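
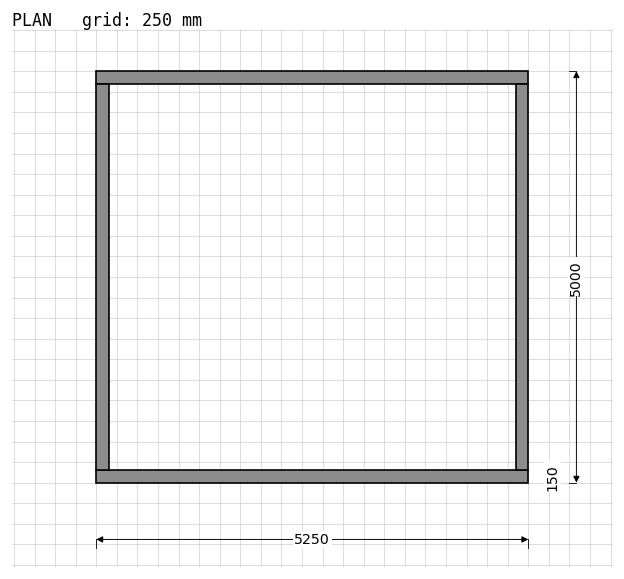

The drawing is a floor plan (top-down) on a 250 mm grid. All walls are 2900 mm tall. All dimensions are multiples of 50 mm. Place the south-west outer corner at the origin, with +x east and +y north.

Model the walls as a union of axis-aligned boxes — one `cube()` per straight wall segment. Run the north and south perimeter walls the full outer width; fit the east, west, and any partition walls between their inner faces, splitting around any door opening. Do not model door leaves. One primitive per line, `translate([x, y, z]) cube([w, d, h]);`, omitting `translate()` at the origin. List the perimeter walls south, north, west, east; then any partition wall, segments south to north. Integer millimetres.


cube([5250, 150, 2900]);
translate([0, 4850, 0]) cube([5250, 150, 2900]);
translate([0, 150, 0]) cube([150, 4700, 2900]);
translate([5100, 150, 0]) cube([150, 4700, 2900]);


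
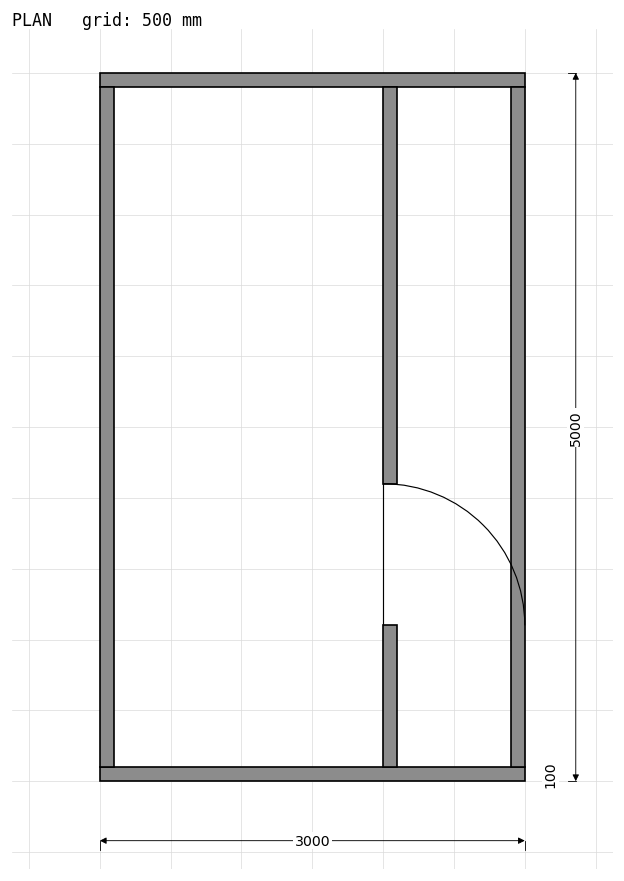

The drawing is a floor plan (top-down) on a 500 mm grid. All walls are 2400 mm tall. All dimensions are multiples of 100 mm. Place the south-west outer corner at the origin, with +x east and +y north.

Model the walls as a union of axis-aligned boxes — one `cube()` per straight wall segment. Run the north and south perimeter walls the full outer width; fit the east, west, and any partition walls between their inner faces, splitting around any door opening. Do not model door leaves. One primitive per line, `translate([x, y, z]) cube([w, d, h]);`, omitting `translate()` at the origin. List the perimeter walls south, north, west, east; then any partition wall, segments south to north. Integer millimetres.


cube([3000, 100, 2400]);
translate([0, 4900, 0]) cube([3000, 100, 2400]);
translate([0, 100, 0]) cube([100, 4800, 2400]);
translate([2900, 100, 0]) cube([100, 4800, 2400]);
translate([2000, 100, 0]) cube([100, 1000, 2400]);
translate([2000, 2100, 0]) cube([100, 2800, 2400]);


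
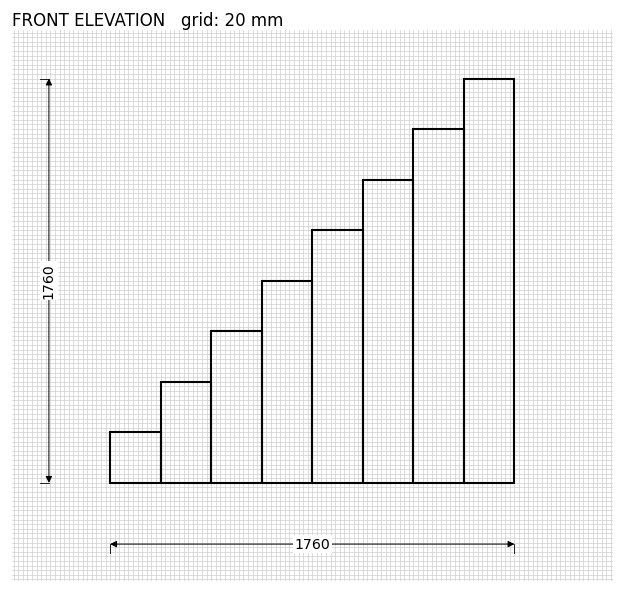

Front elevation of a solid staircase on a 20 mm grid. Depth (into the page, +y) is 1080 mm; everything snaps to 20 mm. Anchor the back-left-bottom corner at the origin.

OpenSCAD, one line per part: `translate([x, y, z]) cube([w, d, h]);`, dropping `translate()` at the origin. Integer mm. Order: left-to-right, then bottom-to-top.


cube([220, 1080, 220]);
translate([220, 0, 0]) cube([220, 1080, 440]);
translate([440, 0, 0]) cube([220, 1080, 660]);
translate([660, 0, 0]) cube([220, 1080, 880]);
translate([880, 0, 0]) cube([220, 1080, 1100]);
translate([1100, 0, 0]) cube([220, 1080, 1320]);
translate([1320, 0, 0]) cube([220, 1080, 1540]);
translate([1540, 0, 0]) cube([220, 1080, 1760]);


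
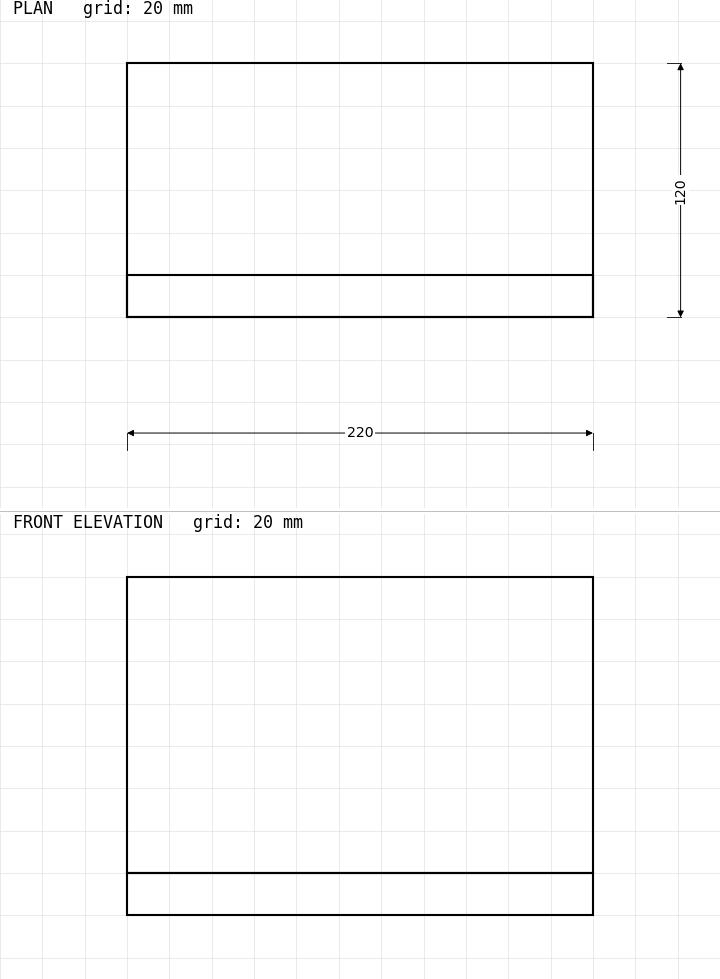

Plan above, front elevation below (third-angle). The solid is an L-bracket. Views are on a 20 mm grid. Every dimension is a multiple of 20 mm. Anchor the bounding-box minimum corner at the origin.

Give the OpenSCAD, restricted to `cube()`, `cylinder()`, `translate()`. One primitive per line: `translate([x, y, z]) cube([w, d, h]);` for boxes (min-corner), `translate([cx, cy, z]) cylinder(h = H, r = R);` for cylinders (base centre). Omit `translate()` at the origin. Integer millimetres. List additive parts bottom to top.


cube([220, 120, 20]);
translate([0, 0, 20]) cube([220, 20, 140]);


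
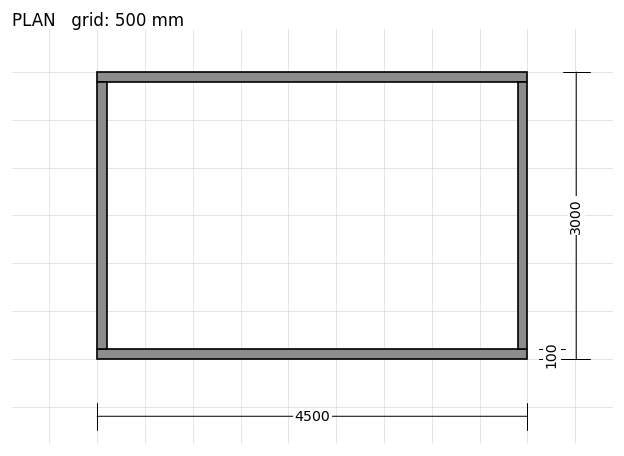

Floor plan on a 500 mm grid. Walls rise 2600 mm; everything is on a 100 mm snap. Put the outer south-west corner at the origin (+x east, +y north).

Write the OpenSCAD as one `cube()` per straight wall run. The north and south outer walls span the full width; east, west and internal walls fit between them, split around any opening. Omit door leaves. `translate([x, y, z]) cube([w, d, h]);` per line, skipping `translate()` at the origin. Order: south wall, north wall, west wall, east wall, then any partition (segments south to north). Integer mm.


cube([4500, 100, 2600]);
translate([0, 2900, 0]) cube([4500, 100, 2600]);
translate([0, 100, 0]) cube([100, 2800, 2600]);
translate([4400, 100, 0]) cube([100, 2800, 2600]);


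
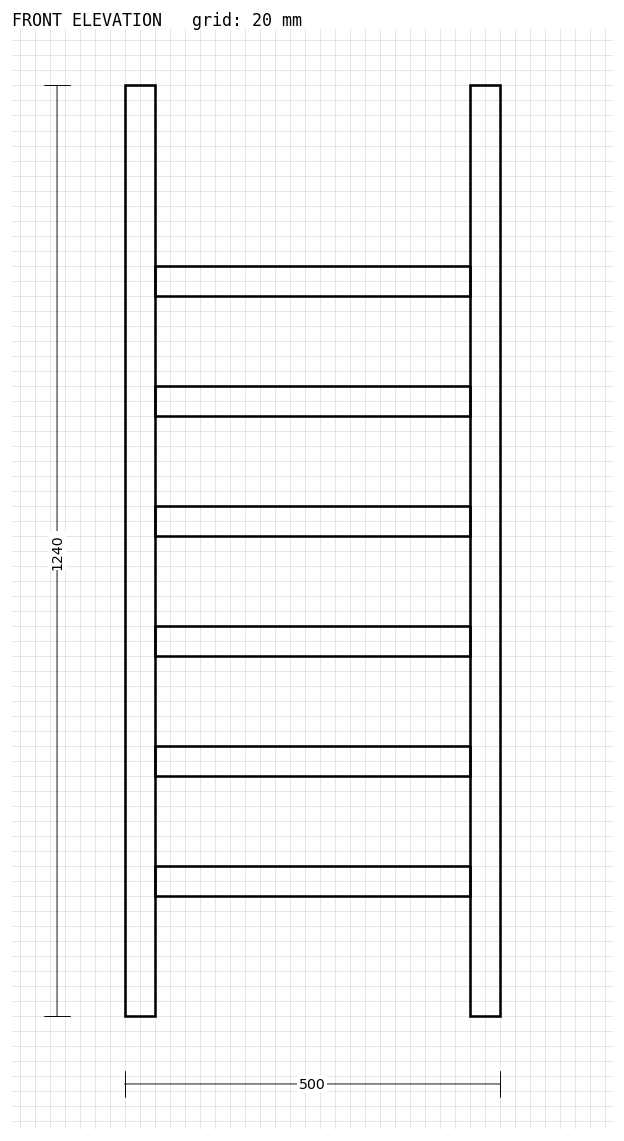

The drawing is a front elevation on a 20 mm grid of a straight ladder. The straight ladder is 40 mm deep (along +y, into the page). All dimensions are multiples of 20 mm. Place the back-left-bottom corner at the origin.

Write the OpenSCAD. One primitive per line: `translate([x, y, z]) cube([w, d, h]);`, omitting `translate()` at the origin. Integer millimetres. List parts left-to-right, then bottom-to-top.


cube([40, 40, 1240]);
translate([40, 0, 160]) cube([420, 40, 40]);
translate([40, 0, 320]) cube([420, 40, 40]);
translate([40, 0, 480]) cube([420, 40, 40]);
translate([40, 0, 640]) cube([420, 40, 40]);
translate([40, 0, 800]) cube([420, 40, 40]);
translate([40, 0, 960]) cube([420, 40, 40]);
translate([460, 0, 0]) cube([40, 40, 1240]);


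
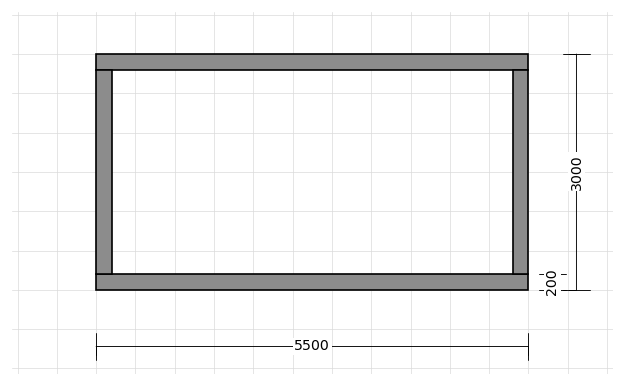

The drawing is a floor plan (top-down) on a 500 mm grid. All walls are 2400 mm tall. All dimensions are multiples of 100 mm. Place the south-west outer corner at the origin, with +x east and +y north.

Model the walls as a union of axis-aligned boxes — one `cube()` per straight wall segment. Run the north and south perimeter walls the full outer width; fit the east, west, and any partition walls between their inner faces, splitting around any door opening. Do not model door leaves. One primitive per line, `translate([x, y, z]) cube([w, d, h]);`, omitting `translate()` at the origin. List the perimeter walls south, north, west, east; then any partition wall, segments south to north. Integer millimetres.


cube([5500, 200, 2400]);
translate([0, 2800, 0]) cube([5500, 200, 2400]);
translate([0, 200, 0]) cube([200, 2600, 2400]);
translate([5300, 200, 0]) cube([200, 2600, 2400]);


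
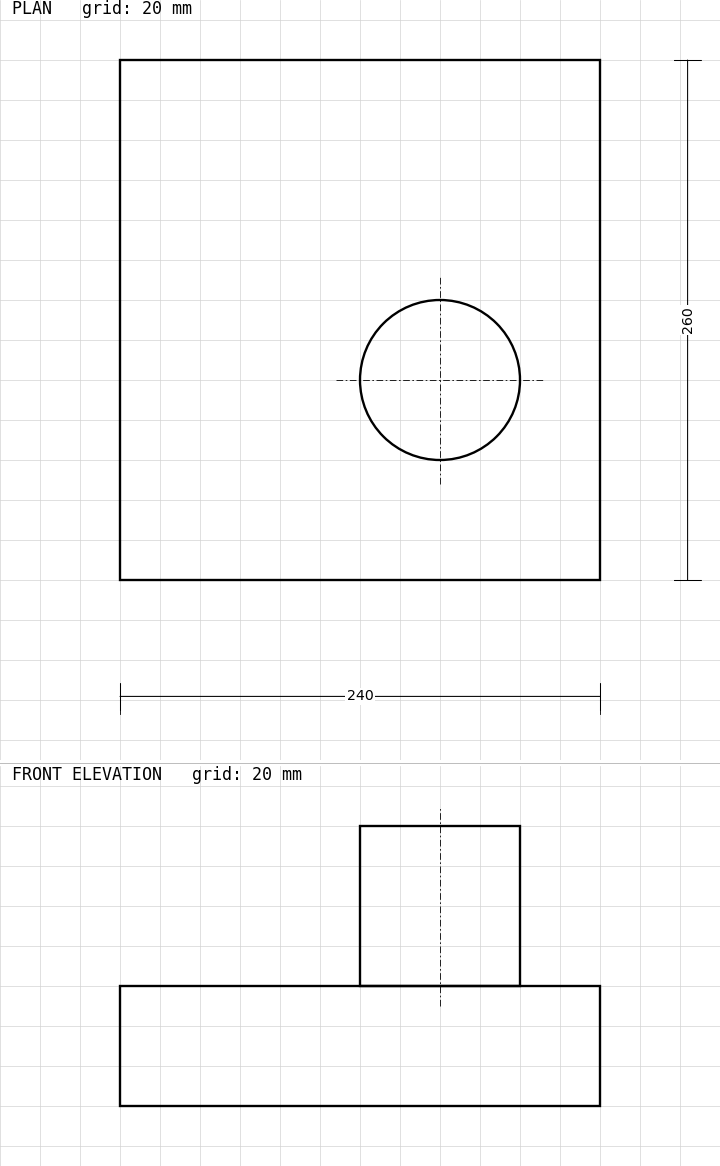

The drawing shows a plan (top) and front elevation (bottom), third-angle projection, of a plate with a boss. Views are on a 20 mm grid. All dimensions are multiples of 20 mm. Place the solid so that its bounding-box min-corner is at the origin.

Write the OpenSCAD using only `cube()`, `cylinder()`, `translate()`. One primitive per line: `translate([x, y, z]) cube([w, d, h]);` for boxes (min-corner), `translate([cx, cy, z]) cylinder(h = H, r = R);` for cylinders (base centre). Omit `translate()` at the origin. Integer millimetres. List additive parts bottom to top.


cube([240, 260, 60]);
translate([160, 100, 60]) cylinder(h = 80, r = 40);


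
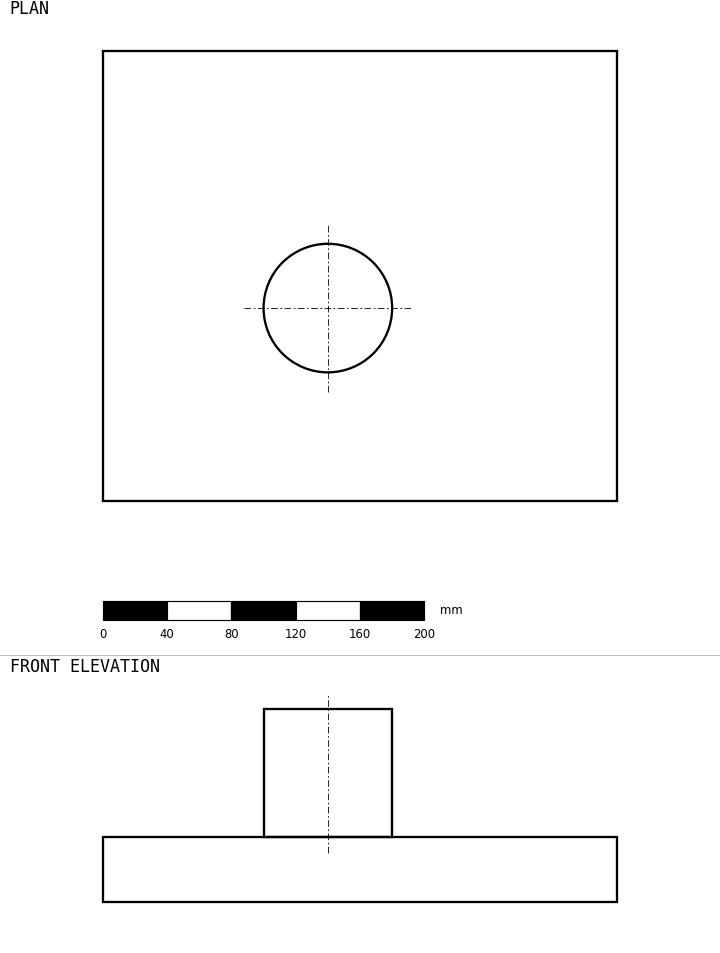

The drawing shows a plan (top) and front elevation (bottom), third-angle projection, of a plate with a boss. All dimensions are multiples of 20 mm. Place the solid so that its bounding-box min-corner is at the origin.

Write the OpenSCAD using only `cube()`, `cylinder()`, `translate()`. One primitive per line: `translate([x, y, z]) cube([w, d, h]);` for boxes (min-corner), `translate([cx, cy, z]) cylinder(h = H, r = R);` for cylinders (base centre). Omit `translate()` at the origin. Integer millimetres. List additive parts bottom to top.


cube([320, 280, 40]);
translate([140, 120, 40]) cylinder(h = 80, r = 40);


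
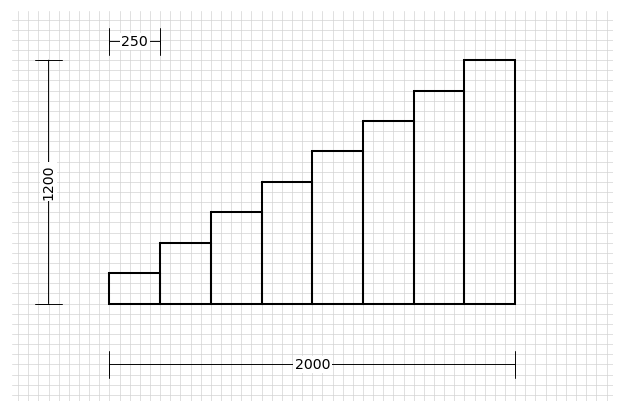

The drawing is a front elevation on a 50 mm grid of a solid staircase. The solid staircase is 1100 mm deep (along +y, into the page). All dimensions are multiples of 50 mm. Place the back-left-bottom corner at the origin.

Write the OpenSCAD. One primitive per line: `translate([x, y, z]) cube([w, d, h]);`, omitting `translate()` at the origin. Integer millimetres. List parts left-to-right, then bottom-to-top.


cube([250, 1100, 150]);
translate([250, 0, 0]) cube([250, 1100, 300]);
translate([500, 0, 0]) cube([250, 1100, 450]);
translate([750, 0, 0]) cube([250, 1100, 600]);
translate([1000, 0, 0]) cube([250, 1100, 750]);
translate([1250, 0, 0]) cube([250, 1100, 900]);
translate([1500, 0, 0]) cube([250, 1100, 1050]);
translate([1750, 0, 0]) cube([250, 1100, 1200]);


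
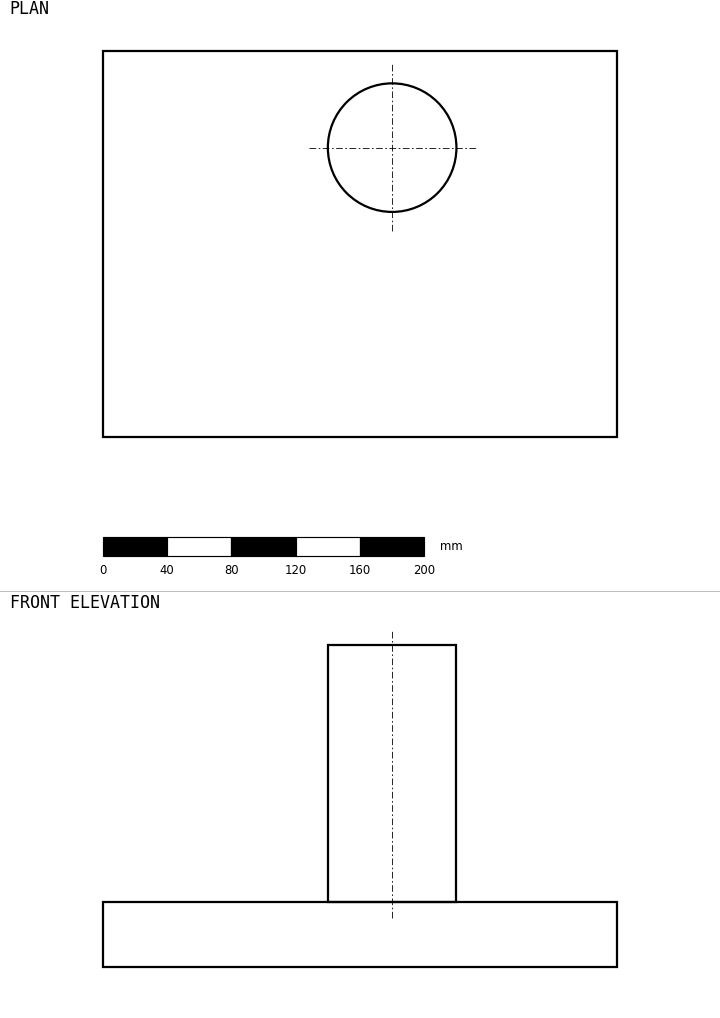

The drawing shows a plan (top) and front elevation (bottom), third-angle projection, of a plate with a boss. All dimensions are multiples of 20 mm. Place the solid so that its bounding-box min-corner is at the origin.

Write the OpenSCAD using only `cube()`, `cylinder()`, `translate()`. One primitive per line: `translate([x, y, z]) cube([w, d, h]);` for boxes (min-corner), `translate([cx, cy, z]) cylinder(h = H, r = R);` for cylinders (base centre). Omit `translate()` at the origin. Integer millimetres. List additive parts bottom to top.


cube([320, 240, 40]);
translate([180, 180, 40]) cylinder(h = 160, r = 40);


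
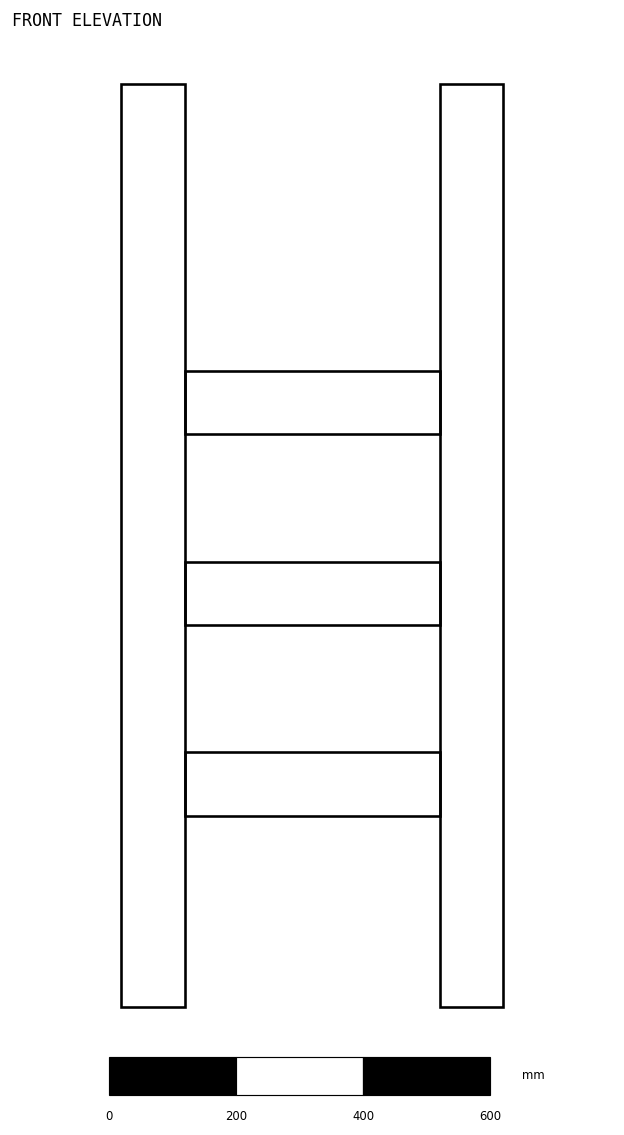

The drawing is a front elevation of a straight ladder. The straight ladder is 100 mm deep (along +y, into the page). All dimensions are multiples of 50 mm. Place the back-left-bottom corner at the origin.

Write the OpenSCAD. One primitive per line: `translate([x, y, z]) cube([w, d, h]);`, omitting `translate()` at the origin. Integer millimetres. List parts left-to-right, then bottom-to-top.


cube([100, 100, 1450]);
translate([100, 0, 300]) cube([400, 100, 100]);
translate([100, 0, 600]) cube([400, 100, 100]);
translate([100, 0, 900]) cube([400, 100, 100]);
translate([500, 0, 0]) cube([100, 100, 1450]);


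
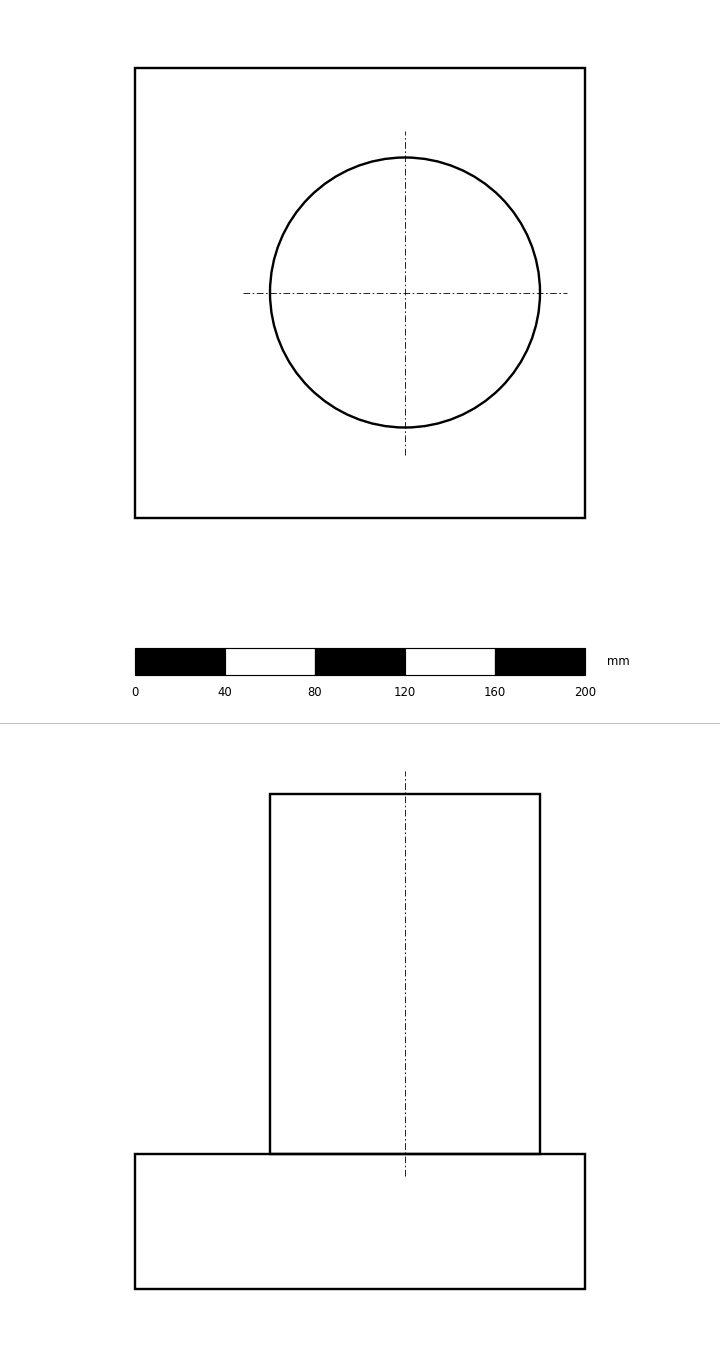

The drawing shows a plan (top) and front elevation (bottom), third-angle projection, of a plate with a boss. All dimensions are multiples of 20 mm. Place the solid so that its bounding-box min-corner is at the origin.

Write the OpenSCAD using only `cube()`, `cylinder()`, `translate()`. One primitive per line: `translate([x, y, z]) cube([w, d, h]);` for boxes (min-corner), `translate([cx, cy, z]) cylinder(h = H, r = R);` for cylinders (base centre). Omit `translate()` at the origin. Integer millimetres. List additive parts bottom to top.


cube([200, 200, 60]);
translate([120, 100, 60]) cylinder(h = 160, r = 60);


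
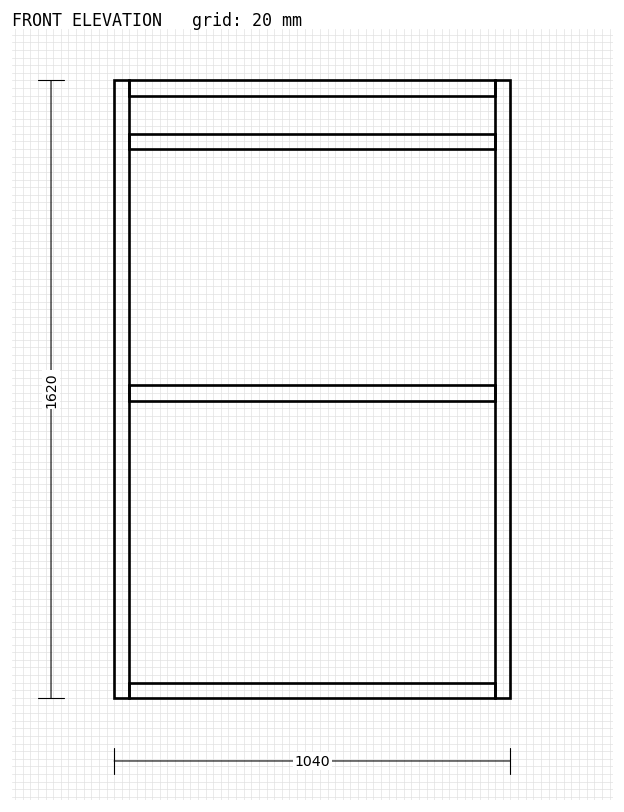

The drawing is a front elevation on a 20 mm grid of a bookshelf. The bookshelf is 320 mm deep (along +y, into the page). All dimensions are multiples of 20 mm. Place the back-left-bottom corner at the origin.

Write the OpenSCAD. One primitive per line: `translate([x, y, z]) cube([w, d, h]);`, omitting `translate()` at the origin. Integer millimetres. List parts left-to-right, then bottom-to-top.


cube([40, 320, 1620]);
translate([40, 0, 0]) cube([960, 320, 40]);
translate([40, 0, 780]) cube([960, 320, 40]);
translate([40, 0, 1440]) cube([960, 320, 40]);
translate([40, 0, 1580]) cube([960, 320, 40]);
translate([1000, 0, 0]) cube([40, 320, 1620]);


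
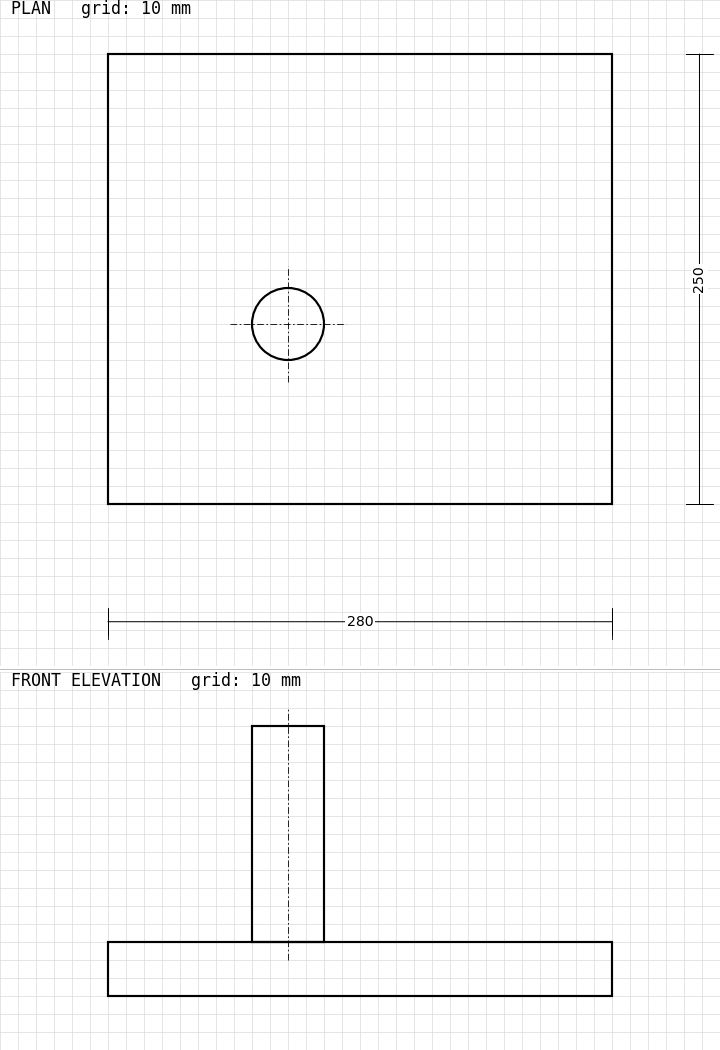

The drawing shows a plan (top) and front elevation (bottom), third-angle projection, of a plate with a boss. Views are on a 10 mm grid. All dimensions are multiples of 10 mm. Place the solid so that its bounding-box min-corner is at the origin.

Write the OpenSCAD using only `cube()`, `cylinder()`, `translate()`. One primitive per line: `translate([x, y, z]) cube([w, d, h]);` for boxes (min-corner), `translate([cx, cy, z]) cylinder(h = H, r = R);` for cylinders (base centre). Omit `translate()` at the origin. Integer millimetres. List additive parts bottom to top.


cube([280, 250, 30]);
translate([100, 100, 30]) cylinder(h = 120, r = 20);


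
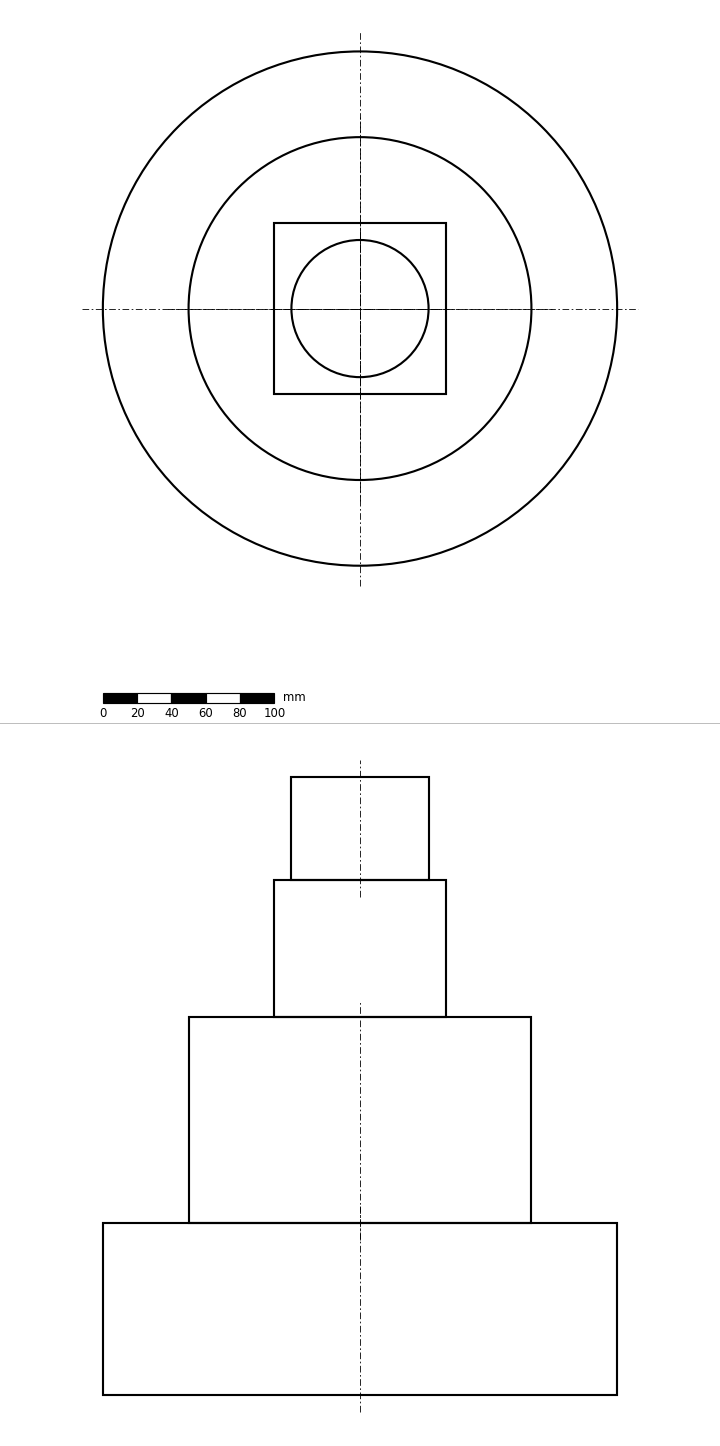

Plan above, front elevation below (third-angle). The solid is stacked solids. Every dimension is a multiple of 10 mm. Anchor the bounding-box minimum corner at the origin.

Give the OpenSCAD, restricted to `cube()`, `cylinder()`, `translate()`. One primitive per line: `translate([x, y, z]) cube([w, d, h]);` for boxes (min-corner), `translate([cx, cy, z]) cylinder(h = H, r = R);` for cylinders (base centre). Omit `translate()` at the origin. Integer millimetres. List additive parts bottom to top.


translate([150, 150, 0]) cylinder(h = 100, r = 150);
translate([150, 150, 100]) cylinder(h = 120, r = 100);
translate([100, 100, 220]) cube([100, 100, 80]);
translate([150, 150, 300]) cylinder(h = 60, r = 40);


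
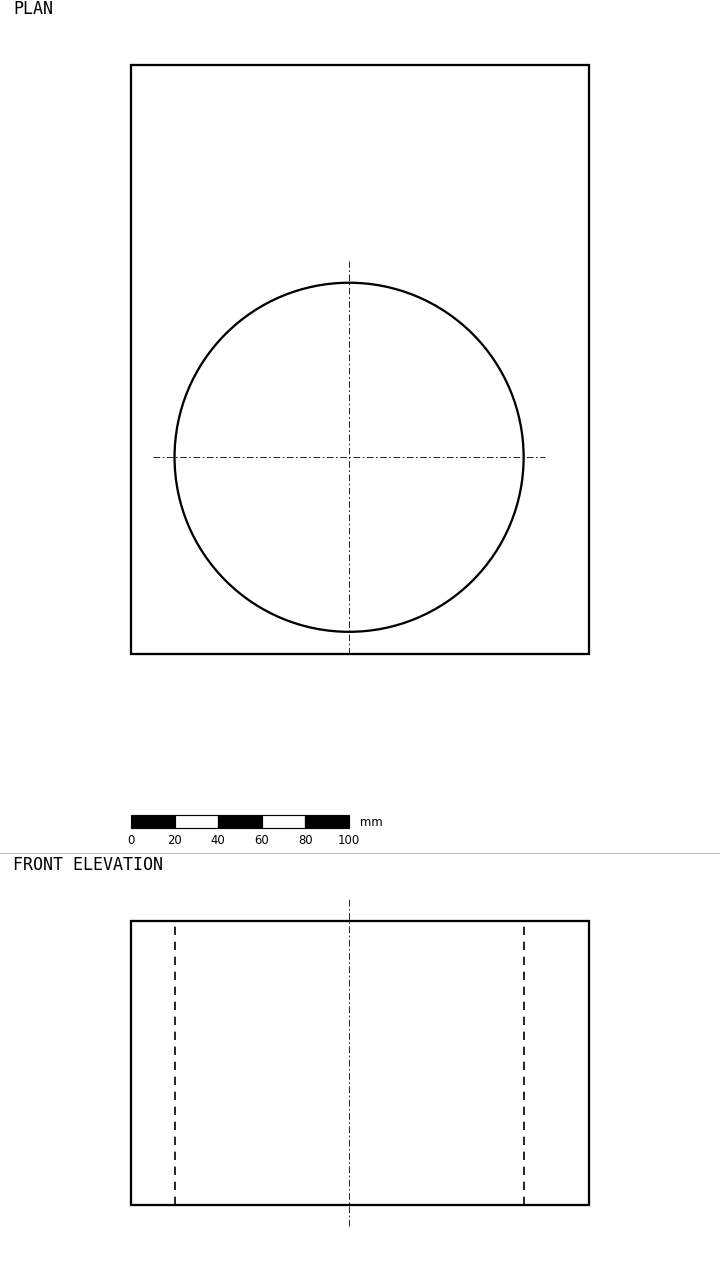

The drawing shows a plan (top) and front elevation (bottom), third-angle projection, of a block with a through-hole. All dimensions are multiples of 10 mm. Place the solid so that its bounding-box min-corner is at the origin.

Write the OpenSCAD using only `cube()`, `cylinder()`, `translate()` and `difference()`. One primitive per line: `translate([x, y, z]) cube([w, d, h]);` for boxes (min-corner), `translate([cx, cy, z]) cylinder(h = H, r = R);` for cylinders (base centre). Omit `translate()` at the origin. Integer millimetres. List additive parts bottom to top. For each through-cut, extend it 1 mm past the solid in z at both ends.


difference() {
  cube([210, 270, 130]);
  translate([100, 90, -1]) cylinder(h = 132, r = 80);
}


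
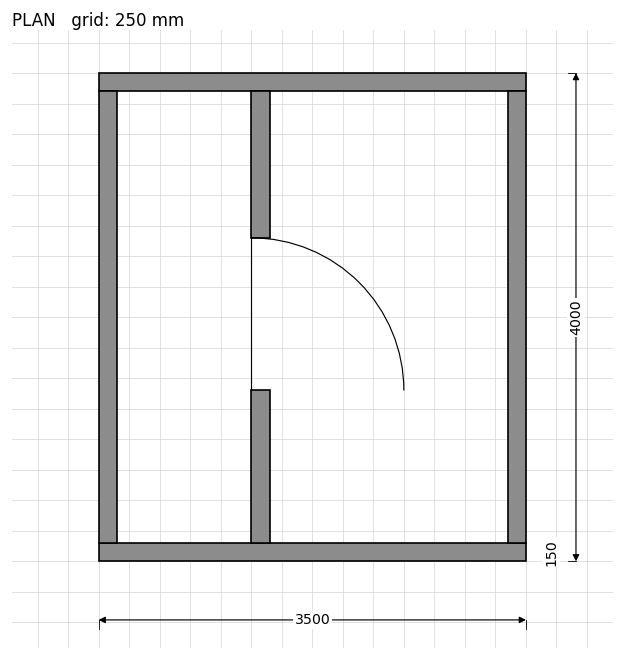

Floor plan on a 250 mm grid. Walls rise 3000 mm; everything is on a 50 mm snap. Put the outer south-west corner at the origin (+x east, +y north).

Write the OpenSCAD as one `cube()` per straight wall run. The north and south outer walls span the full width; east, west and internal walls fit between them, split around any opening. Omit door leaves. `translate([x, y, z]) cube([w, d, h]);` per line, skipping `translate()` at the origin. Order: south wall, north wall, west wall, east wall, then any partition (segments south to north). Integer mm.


cube([3500, 150, 3000]);
translate([0, 3850, 0]) cube([3500, 150, 3000]);
translate([0, 150, 0]) cube([150, 3700, 3000]);
translate([3350, 150, 0]) cube([150, 3700, 3000]);
translate([1250, 150, 0]) cube([150, 1250, 3000]);
translate([1250, 2650, 0]) cube([150, 1200, 3000]);


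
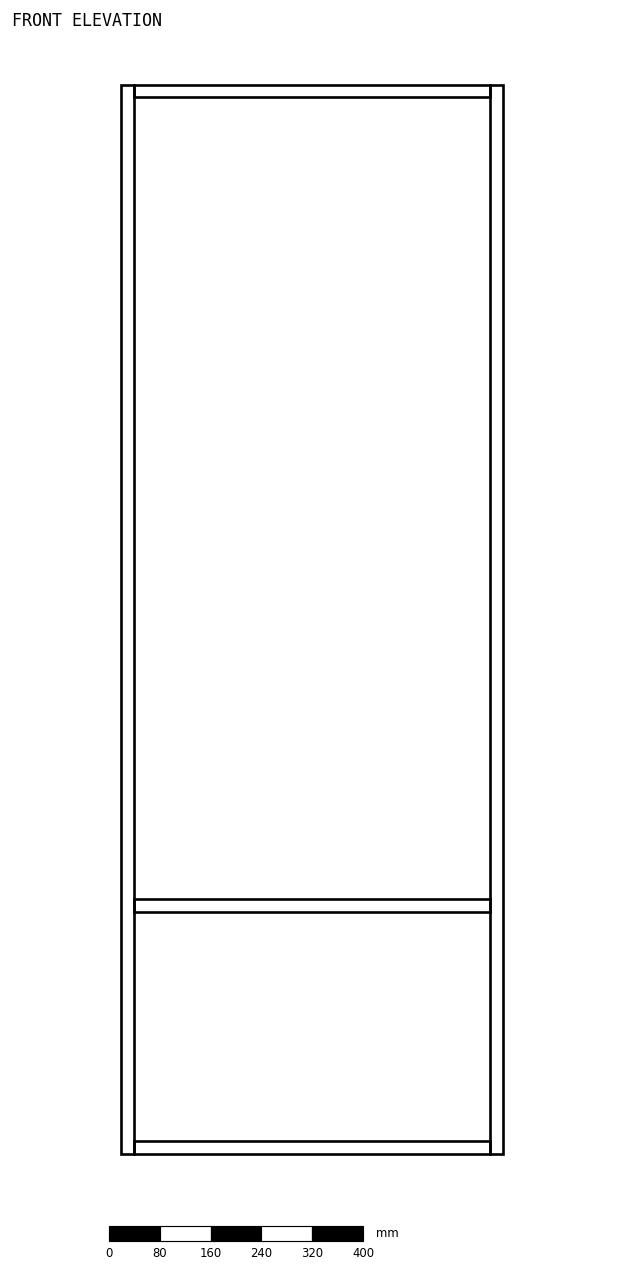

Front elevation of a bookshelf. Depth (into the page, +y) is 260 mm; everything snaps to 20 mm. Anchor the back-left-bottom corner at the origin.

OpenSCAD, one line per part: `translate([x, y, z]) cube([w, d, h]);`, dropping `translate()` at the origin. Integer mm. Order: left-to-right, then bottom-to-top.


cube([20, 260, 1680]);
translate([20, 0, 0]) cube([560, 260, 20]);
translate([20, 0, 380]) cube([560, 260, 20]);
translate([20, 0, 1660]) cube([560, 260, 20]);
translate([580, 0, 0]) cube([20, 260, 1680]);


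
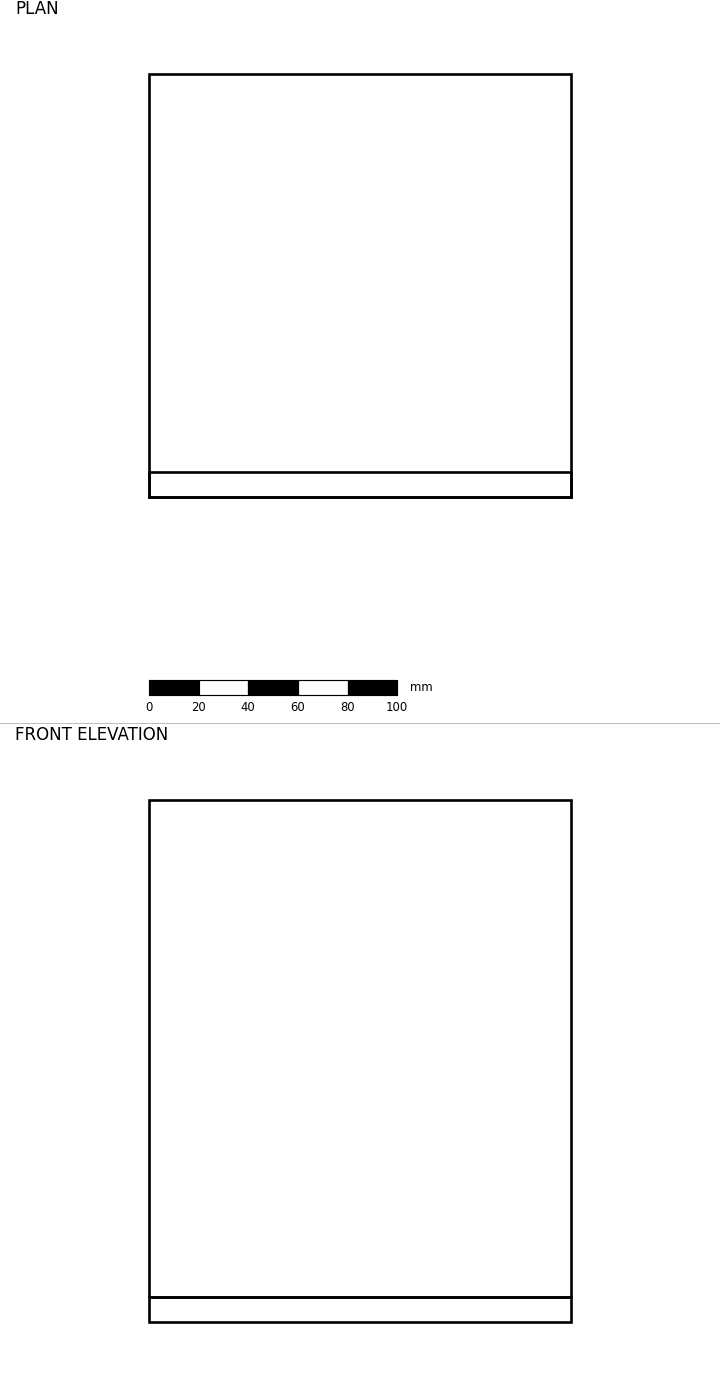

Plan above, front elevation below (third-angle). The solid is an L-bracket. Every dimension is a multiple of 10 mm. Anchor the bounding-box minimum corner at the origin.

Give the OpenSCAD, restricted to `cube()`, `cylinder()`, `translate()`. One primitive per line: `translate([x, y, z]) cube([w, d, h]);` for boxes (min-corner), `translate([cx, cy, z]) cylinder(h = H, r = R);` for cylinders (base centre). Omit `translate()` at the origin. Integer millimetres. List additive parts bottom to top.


cube([170, 170, 10]);
translate([0, 0, 10]) cube([170, 10, 200]);


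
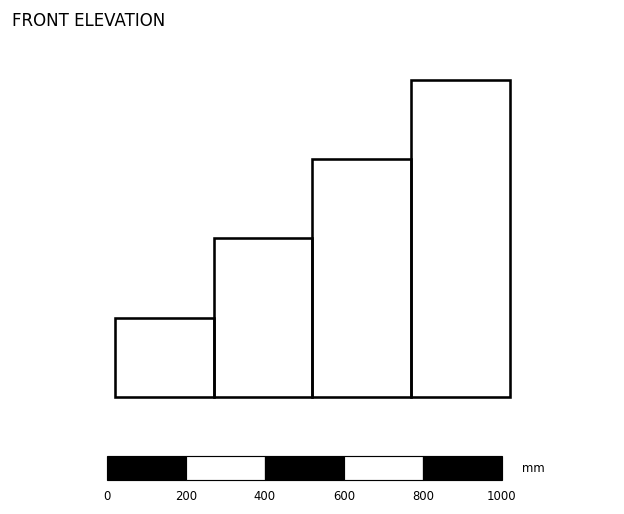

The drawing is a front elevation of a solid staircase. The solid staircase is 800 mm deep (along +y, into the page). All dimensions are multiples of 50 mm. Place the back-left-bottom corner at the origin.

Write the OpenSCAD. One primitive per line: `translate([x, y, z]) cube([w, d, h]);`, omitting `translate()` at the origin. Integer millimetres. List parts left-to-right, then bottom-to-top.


cube([250, 800, 200]);
translate([250, 0, 0]) cube([250, 800, 400]);
translate([500, 0, 0]) cube([250, 800, 600]);
translate([750, 0, 0]) cube([250, 800, 800]);


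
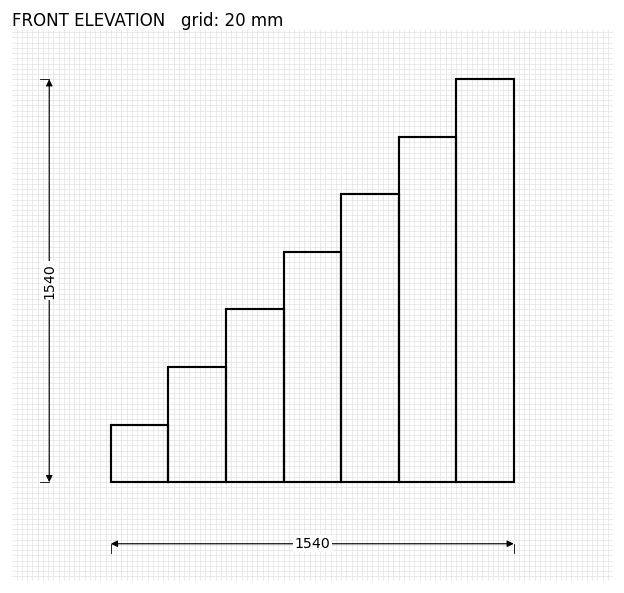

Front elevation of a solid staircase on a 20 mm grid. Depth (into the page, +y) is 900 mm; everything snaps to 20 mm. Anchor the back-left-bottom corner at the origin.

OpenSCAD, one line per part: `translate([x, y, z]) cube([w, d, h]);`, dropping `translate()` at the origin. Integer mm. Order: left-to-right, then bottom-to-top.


cube([220, 900, 220]);
translate([220, 0, 0]) cube([220, 900, 440]);
translate([440, 0, 0]) cube([220, 900, 660]);
translate([660, 0, 0]) cube([220, 900, 880]);
translate([880, 0, 0]) cube([220, 900, 1100]);
translate([1100, 0, 0]) cube([220, 900, 1320]);
translate([1320, 0, 0]) cube([220, 900, 1540]);


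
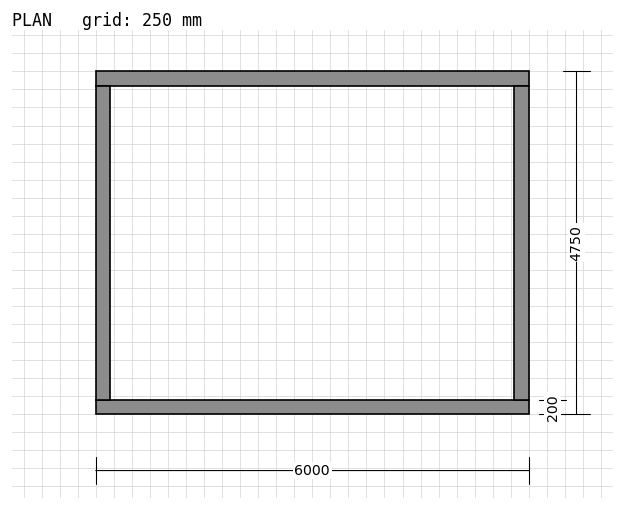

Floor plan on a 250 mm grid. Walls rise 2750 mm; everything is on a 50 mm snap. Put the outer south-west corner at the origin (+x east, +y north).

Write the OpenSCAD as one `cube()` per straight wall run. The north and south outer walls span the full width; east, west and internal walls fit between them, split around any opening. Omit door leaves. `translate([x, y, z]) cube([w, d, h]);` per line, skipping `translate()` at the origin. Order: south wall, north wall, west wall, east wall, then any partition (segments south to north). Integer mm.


cube([6000, 200, 2750]);
translate([0, 4550, 0]) cube([6000, 200, 2750]);
translate([0, 200, 0]) cube([200, 4350, 2750]);
translate([5800, 200, 0]) cube([200, 4350, 2750]);


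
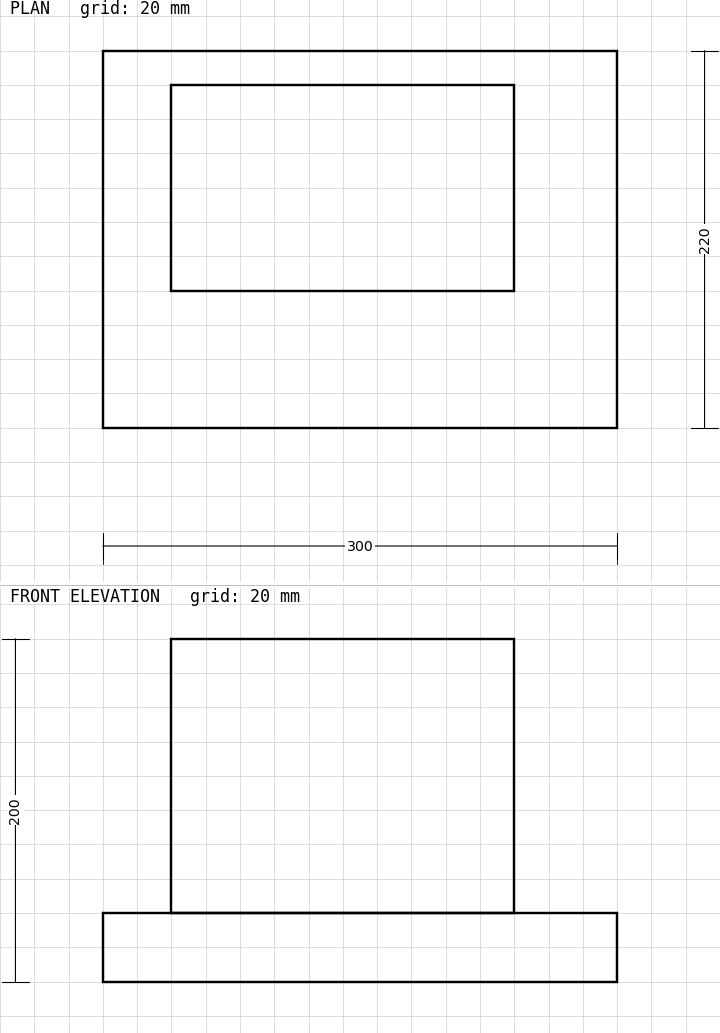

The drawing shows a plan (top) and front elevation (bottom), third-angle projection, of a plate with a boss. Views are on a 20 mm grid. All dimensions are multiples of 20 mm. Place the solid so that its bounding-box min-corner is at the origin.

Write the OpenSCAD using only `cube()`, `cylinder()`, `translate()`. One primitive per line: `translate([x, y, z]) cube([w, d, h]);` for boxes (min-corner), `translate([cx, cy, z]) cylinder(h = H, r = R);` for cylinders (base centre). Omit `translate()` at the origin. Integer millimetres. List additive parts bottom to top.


cube([300, 220, 40]);
translate([40, 80, 40]) cube([200, 120, 160]);


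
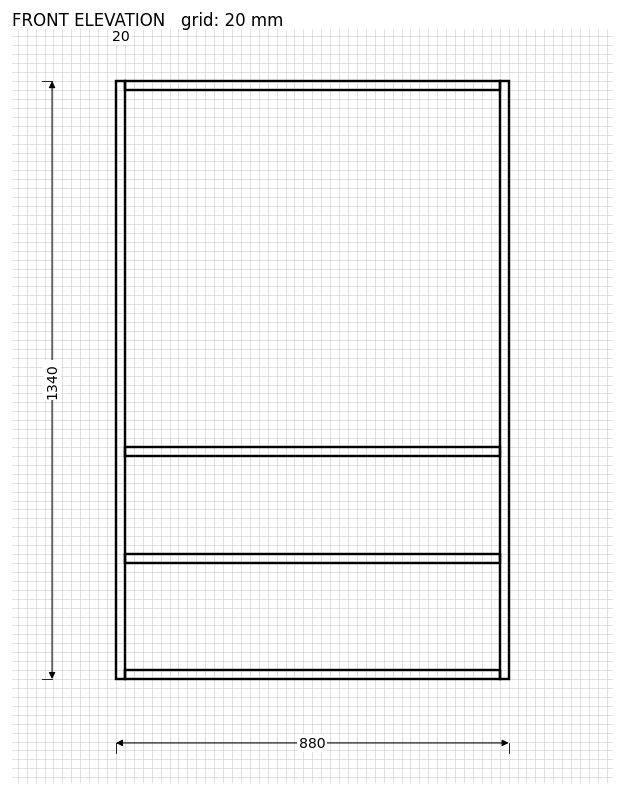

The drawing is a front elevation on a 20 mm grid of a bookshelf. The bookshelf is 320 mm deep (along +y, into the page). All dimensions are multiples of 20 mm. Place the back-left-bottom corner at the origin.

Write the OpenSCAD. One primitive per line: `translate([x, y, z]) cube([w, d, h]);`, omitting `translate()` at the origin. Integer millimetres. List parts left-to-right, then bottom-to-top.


cube([20, 320, 1340]);
translate([20, 0, 0]) cube([840, 320, 20]);
translate([20, 0, 260]) cube([840, 320, 20]);
translate([20, 0, 500]) cube([840, 320, 20]);
translate([20, 0, 1320]) cube([840, 320, 20]);
translate([860, 0, 0]) cube([20, 320, 1340]);


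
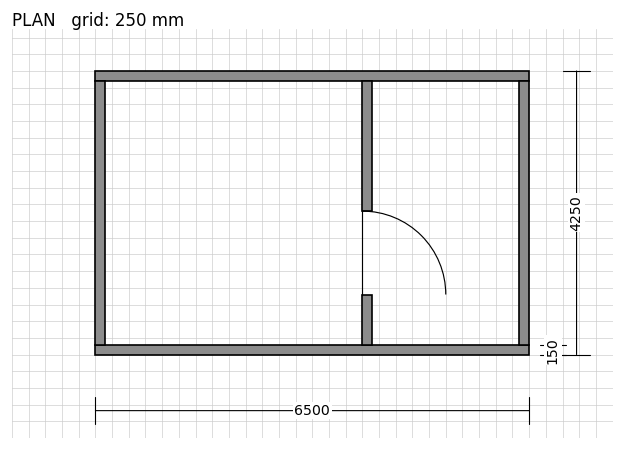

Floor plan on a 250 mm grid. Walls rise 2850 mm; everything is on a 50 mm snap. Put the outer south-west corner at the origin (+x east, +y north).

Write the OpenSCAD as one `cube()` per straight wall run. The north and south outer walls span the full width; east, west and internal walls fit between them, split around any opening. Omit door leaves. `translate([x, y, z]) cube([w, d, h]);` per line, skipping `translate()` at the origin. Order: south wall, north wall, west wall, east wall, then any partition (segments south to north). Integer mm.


cube([6500, 150, 2850]);
translate([0, 4100, 0]) cube([6500, 150, 2850]);
translate([0, 150, 0]) cube([150, 3950, 2850]);
translate([6350, 150, 0]) cube([150, 3950, 2850]);
translate([4000, 150, 0]) cube([150, 750, 2850]);
translate([4000, 2150, 0]) cube([150, 1950, 2850]);


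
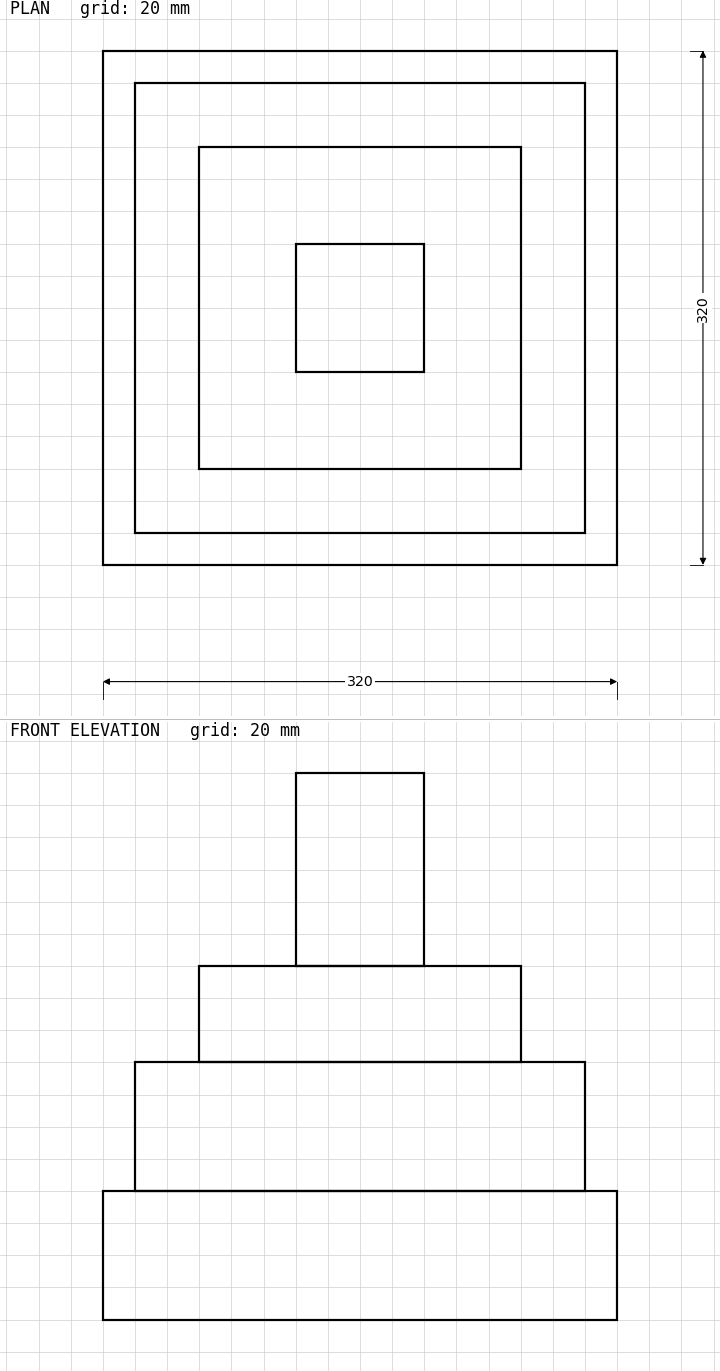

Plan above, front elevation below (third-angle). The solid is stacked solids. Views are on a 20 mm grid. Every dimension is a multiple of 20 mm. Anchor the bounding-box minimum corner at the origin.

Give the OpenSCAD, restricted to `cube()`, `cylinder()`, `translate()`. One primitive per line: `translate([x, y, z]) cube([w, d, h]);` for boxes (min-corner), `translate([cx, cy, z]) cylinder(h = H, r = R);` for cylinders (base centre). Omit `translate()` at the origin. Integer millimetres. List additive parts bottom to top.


cube([320, 320, 80]);
translate([20, 20, 80]) cube([280, 280, 80]);
translate([60, 60, 160]) cube([200, 200, 60]);
translate([120, 120, 220]) cube([80, 80, 120]);


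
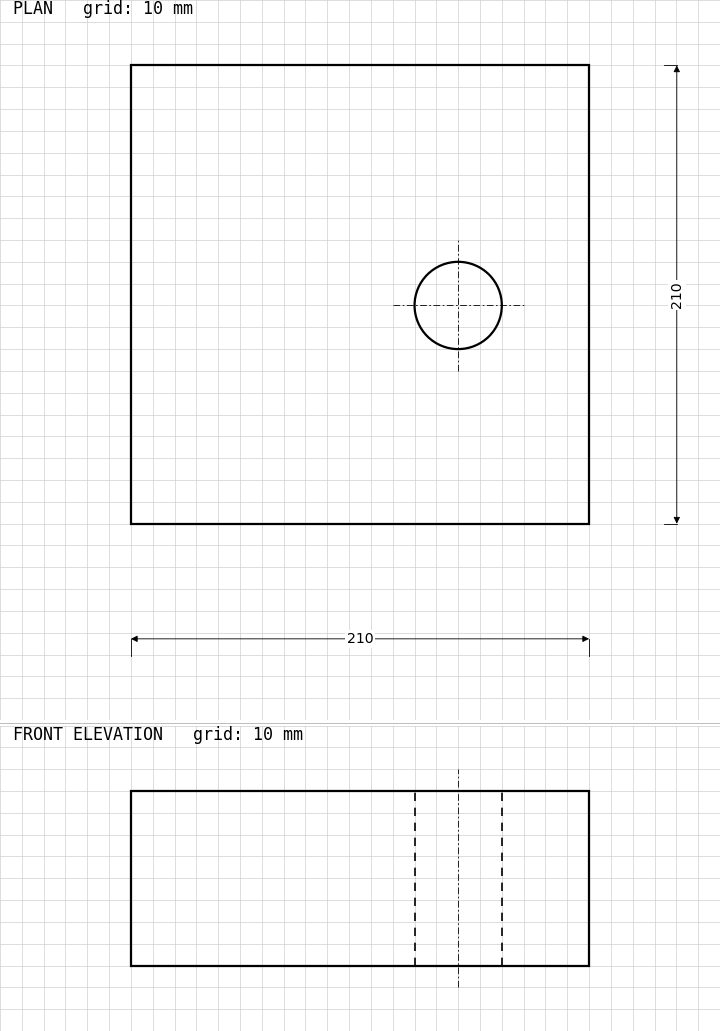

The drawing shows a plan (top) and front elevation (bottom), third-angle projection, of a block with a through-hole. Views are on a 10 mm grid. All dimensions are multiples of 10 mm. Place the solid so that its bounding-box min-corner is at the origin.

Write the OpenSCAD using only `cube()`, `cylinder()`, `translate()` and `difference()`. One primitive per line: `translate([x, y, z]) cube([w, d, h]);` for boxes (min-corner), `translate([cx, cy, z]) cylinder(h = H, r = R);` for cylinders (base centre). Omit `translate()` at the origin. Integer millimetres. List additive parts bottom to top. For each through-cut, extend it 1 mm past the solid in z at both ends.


difference() {
  cube([210, 210, 80]);
  translate([150, 100, -1]) cylinder(h = 82, r = 20);
}


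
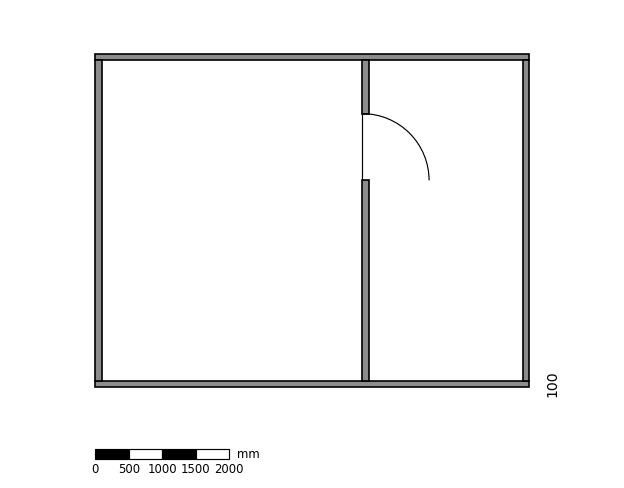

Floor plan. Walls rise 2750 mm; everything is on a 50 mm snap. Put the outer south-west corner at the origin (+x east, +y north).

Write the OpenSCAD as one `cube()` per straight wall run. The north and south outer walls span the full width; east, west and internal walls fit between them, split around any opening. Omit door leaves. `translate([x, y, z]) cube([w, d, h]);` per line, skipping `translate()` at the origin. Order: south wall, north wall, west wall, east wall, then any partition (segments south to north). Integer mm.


cube([6500, 100, 2750]);
translate([0, 4900, 0]) cube([6500, 100, 2750]);
translate([0, 100, 0]) cube([100, 4800, 2750]);
translate([6400, 100, 0]) cube([100, 4800, 2750]);
translate([4000, 100, 0]) cube([100, 3000, 2750]);
translate([4000, 4100, 0]) cube([100, 800, 2750]);


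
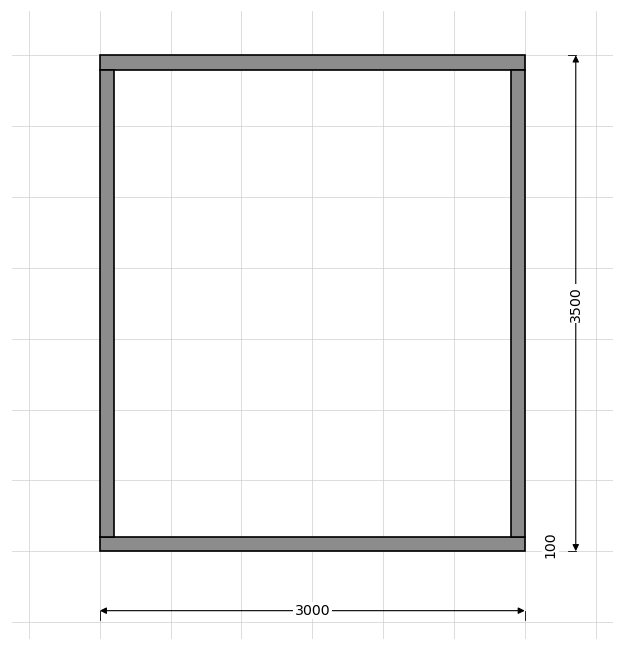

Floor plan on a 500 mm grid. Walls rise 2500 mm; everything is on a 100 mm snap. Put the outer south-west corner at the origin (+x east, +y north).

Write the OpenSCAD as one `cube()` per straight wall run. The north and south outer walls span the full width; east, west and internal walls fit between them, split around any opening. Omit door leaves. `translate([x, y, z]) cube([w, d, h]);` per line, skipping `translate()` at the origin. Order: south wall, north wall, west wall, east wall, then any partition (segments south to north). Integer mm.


cube([3000, 100, 2500]);
translate([0, 3400, 0]) cube([3000, 100, 2500]);
translate([0, 100, 0]) cube([100, 3300, 2500]);
translate([2900, 100, 0]) cube([100, 3300, 2500]);


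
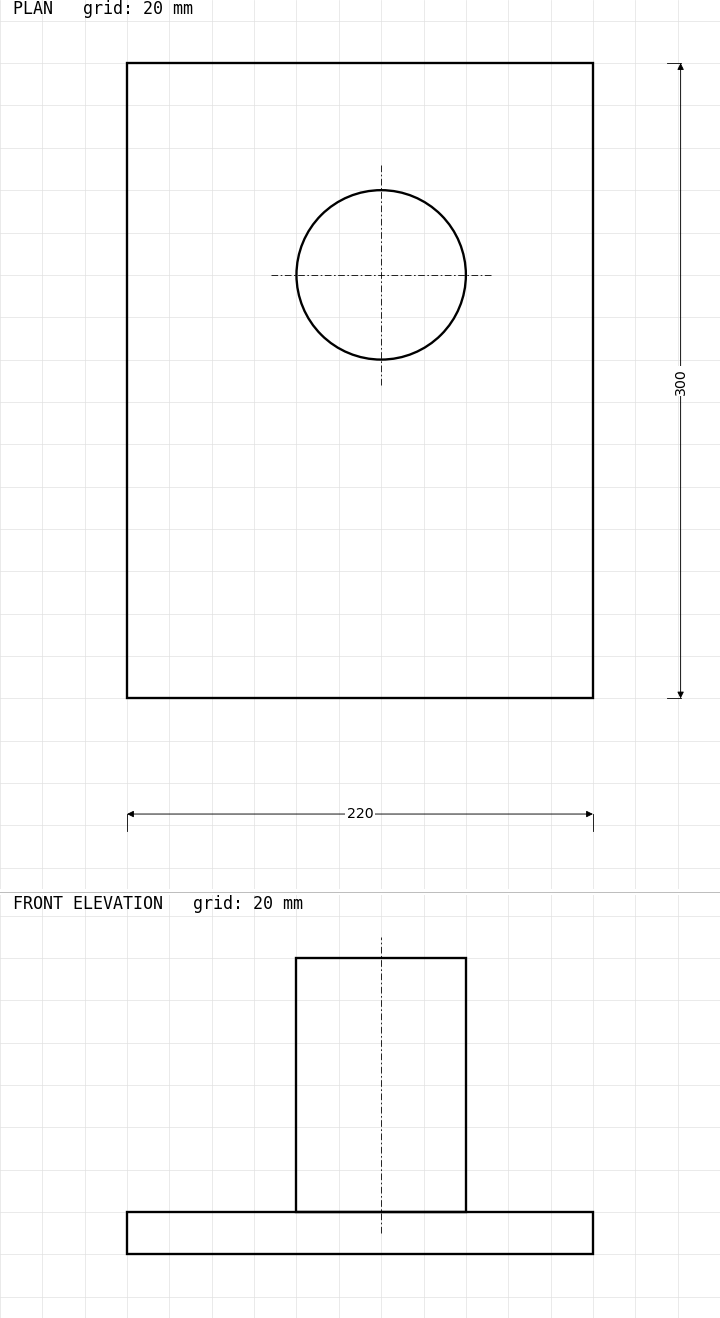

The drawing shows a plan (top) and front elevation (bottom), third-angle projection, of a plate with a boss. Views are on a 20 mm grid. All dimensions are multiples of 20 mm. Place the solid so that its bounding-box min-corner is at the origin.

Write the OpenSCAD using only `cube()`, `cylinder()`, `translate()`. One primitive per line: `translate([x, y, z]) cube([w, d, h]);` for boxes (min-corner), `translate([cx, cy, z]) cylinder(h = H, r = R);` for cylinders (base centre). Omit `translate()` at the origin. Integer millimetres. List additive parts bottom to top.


cube([220, 300, 20]);
translate([120, 200, 20]) cylinder(h = 120, r = 40);


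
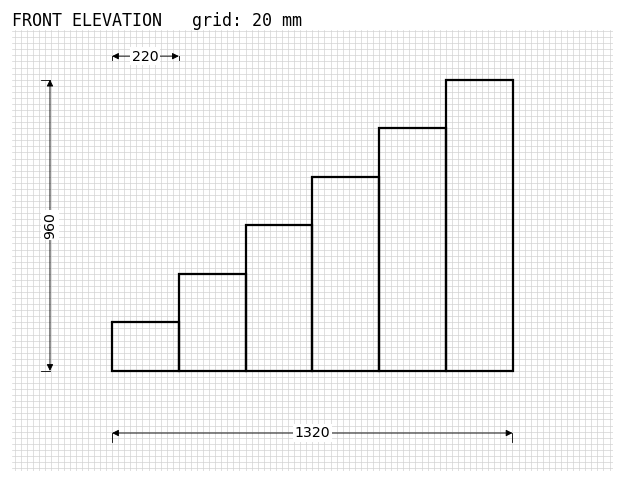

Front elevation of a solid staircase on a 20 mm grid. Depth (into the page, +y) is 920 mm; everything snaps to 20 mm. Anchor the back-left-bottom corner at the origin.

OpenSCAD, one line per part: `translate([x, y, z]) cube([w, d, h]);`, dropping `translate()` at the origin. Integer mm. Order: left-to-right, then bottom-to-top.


cube([220, 920, 160]);
translate([220, 0, 0]) cube([220, 920, 320]);
translate([440, 0, 0]) cube([220, 920, 480]);
translate([660, 0, 0]) cube([220, 920, 640]);
translate([880, 0, 0]) cube([220, 920, 800]);
translate([1100, 0, 0]) cube([220, 920, 960]);


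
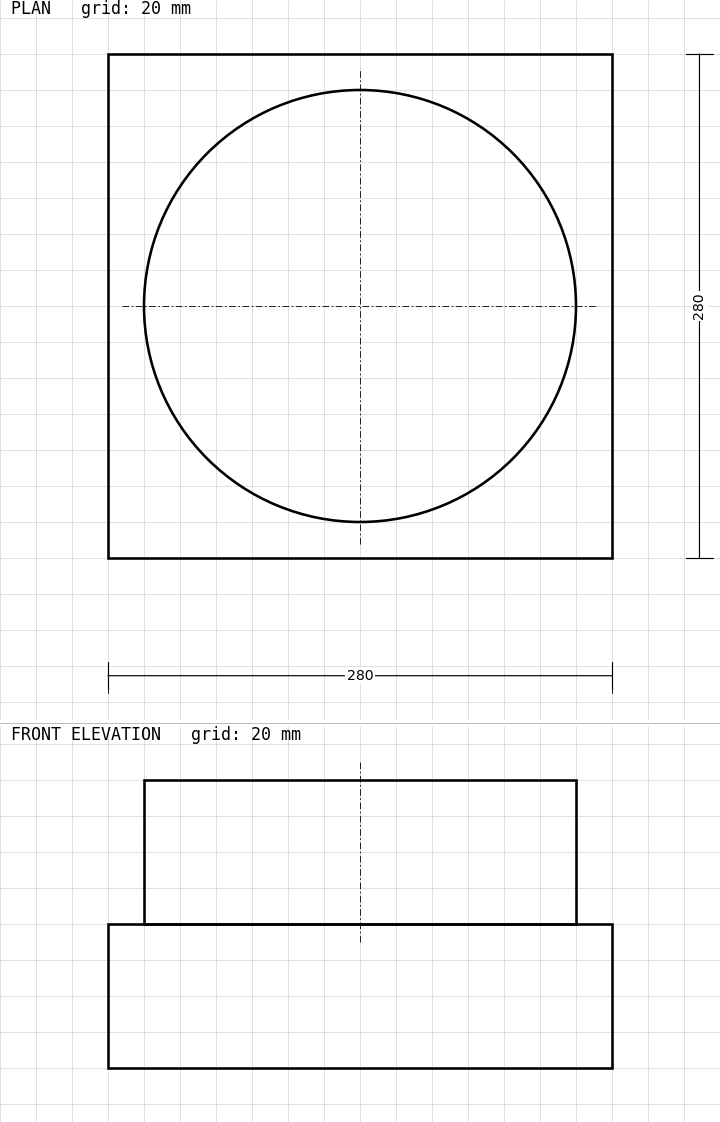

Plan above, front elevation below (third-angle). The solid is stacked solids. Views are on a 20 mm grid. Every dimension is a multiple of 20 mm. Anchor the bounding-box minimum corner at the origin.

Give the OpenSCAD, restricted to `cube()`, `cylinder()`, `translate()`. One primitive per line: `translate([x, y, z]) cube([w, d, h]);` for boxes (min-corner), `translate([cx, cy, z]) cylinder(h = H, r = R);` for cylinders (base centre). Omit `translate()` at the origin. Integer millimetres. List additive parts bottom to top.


cube([280, 280, 80]);
translate([140, 140, 80]) cylinder(h = 80, r = 120);


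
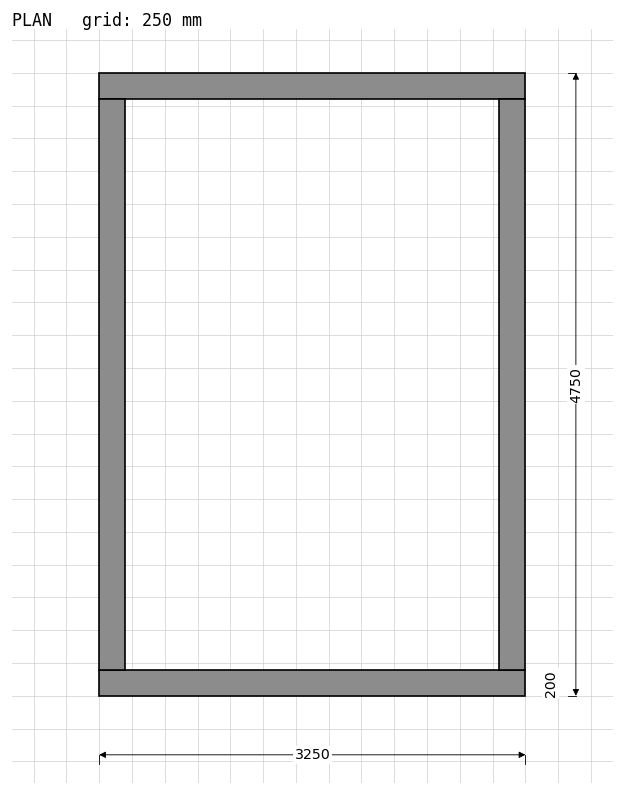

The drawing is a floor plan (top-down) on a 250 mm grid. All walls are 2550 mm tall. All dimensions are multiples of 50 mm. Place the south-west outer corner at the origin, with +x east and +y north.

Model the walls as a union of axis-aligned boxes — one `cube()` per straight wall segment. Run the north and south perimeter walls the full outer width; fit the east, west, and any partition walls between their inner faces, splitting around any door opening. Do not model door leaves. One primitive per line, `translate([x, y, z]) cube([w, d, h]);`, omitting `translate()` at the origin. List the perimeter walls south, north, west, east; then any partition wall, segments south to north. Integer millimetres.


cube([3250, 200, 2550]);
translate([0, 4550, 0]) cube([3250, 200, 2550]);
translate([0, 200, 0]) cube([200, 4350, 2550]);
translate([3050, 200, 0]) cube([200, 4350, 2550]);


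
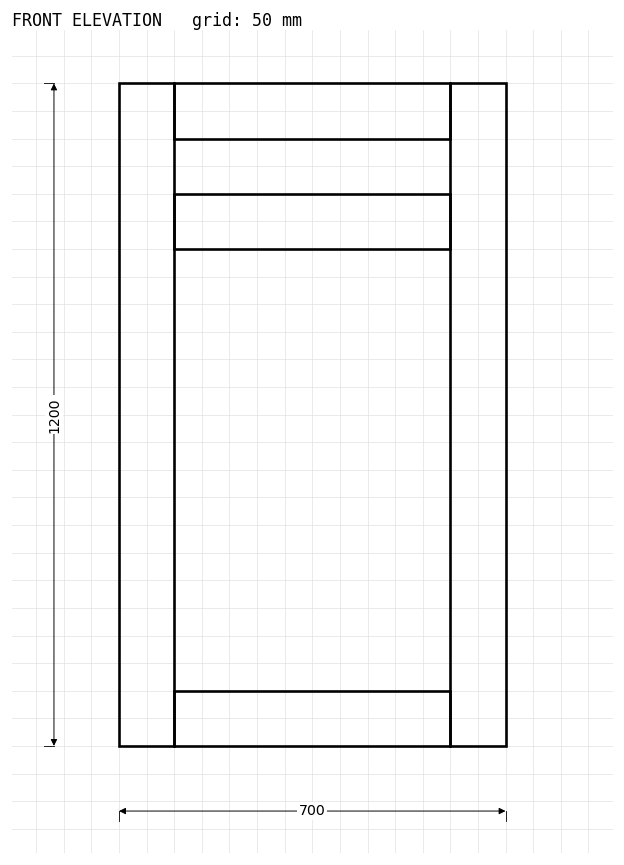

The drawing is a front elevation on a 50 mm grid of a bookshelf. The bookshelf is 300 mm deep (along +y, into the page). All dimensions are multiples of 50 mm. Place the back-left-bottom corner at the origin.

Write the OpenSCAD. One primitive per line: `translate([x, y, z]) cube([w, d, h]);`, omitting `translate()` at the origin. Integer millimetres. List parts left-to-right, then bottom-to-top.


cube([100, 300, 1200]);
translate([100, 0, 0]) cube([500, 300, 100]);
translate([100, 0, 900]) cube([500, 300, 100]);
translate([100, 0, 1100]) cube([500, 300, 100]);
translate([600, 0, 0]) cube([100, 300, 1200]);


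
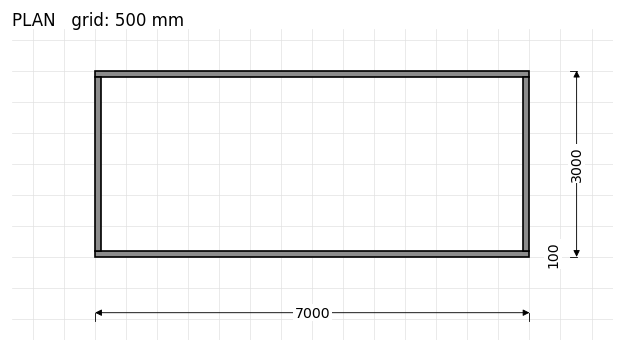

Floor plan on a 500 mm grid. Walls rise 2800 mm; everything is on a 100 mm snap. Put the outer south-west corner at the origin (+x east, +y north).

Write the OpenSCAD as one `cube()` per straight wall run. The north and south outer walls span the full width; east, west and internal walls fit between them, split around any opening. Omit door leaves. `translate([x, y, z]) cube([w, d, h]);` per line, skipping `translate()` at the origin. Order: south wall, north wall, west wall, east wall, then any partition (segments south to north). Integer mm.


cube([7000, 100, 2800]);
translate([0, 2900, 0]) cube([7000, 100, 2800]);
translate([0, 100, 0]) cube([100, 2800, 2800]);
translate([6900, 100, 0]) cube([100, 2800, 2800]);


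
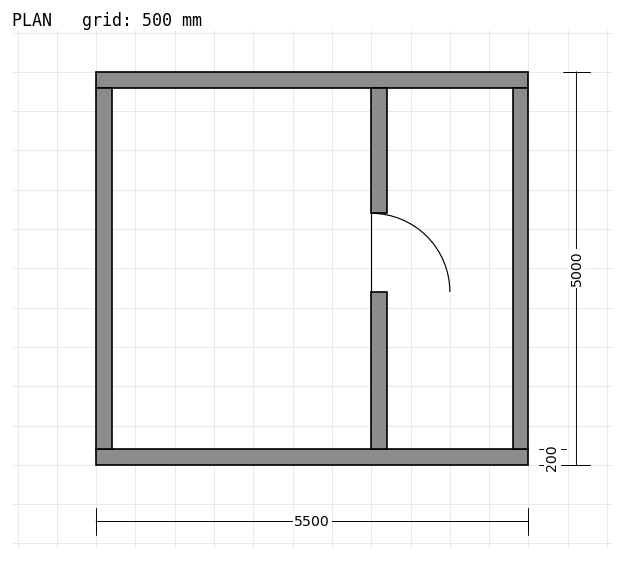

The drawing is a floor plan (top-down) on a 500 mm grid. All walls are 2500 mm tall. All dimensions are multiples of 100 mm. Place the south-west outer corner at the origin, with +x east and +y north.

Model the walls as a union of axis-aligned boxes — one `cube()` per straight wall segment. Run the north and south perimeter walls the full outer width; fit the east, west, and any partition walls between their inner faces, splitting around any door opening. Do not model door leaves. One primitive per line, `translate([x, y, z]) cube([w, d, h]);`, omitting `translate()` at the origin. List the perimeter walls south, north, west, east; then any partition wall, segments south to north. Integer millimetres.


cube([5500, 200, 2500]);
translate([0, 4800, 0]) cube([5500, 200, 2500]);
translate([0, 200, 0]) cube([200, 4600, 2500]);
translate([5300, 200, 0]) cube([200, 4600, 2500]);
translate([3500, 200, 0]) cube([200, 2000, 2500]);
translate([3500, 3200, 0]) cube([200, 1600, 2500]);
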